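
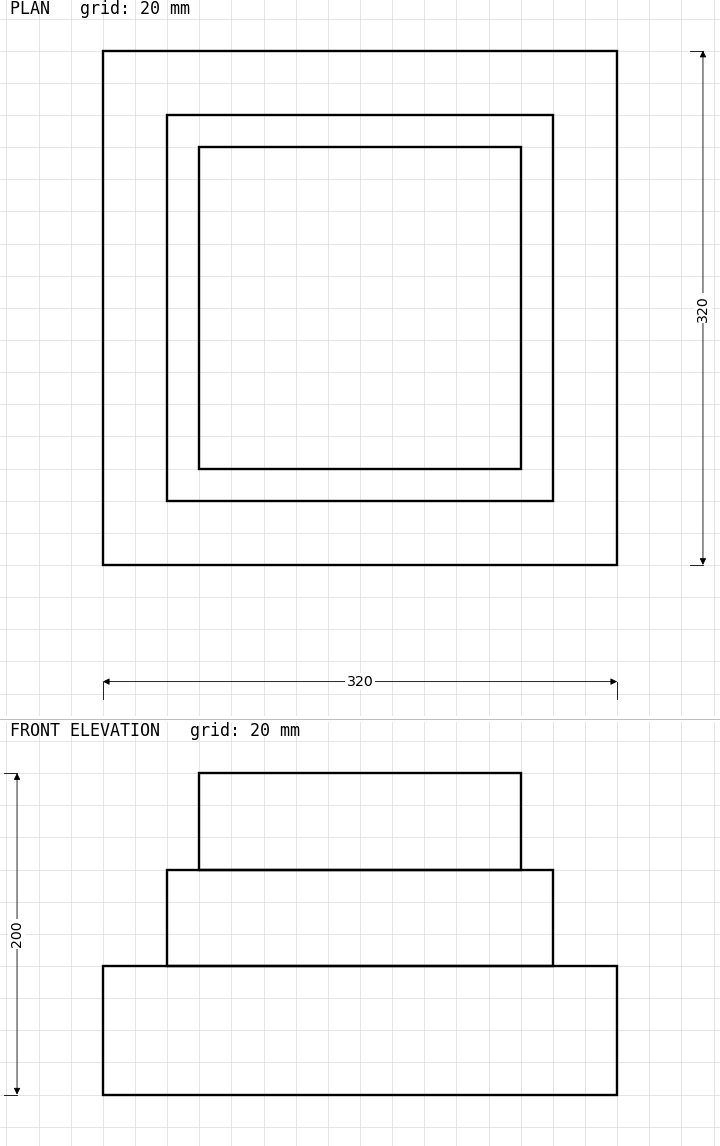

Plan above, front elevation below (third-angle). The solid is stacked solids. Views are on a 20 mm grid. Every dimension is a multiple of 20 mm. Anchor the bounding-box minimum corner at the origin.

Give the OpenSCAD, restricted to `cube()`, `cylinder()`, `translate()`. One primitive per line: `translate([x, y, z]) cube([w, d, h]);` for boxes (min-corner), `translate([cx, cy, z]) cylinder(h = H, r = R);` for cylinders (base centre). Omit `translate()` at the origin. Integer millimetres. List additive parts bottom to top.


cube([320, 320, 80]);
translate([40, 40, 80]) cube([240, 240, 60]);
translate([60, 60, 140]) cube([200, 200, 60]);


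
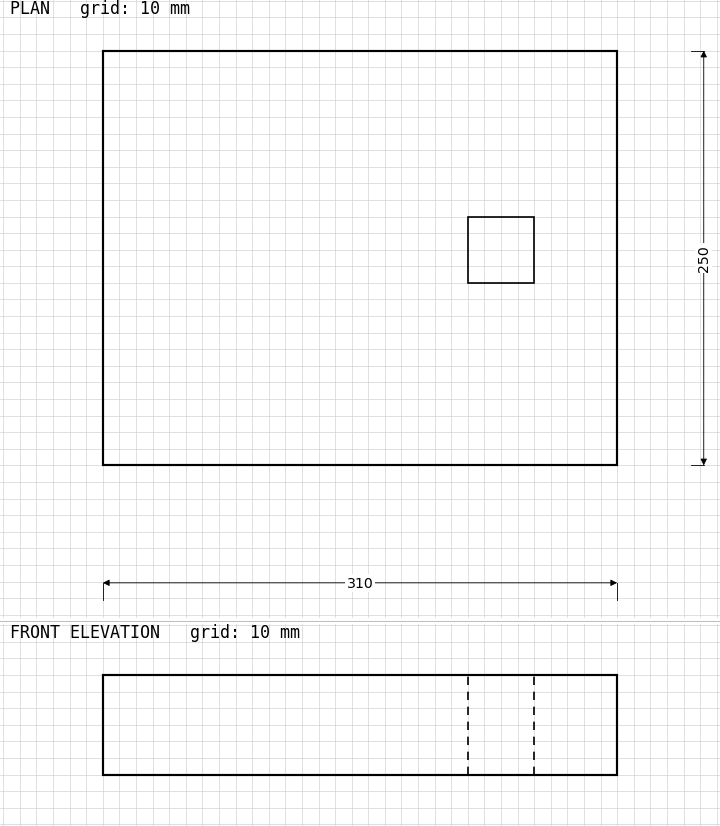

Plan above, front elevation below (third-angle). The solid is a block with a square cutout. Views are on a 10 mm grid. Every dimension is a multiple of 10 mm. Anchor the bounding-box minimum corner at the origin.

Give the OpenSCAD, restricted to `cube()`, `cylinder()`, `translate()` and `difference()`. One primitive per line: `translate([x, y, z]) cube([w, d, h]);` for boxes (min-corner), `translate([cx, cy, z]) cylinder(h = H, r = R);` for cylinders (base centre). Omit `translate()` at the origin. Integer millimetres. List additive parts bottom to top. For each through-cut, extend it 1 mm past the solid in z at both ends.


difference() {
  cube([310, 250, 60]);
  translate([220, 110, -1]) cube([40, 40, 62]);
}


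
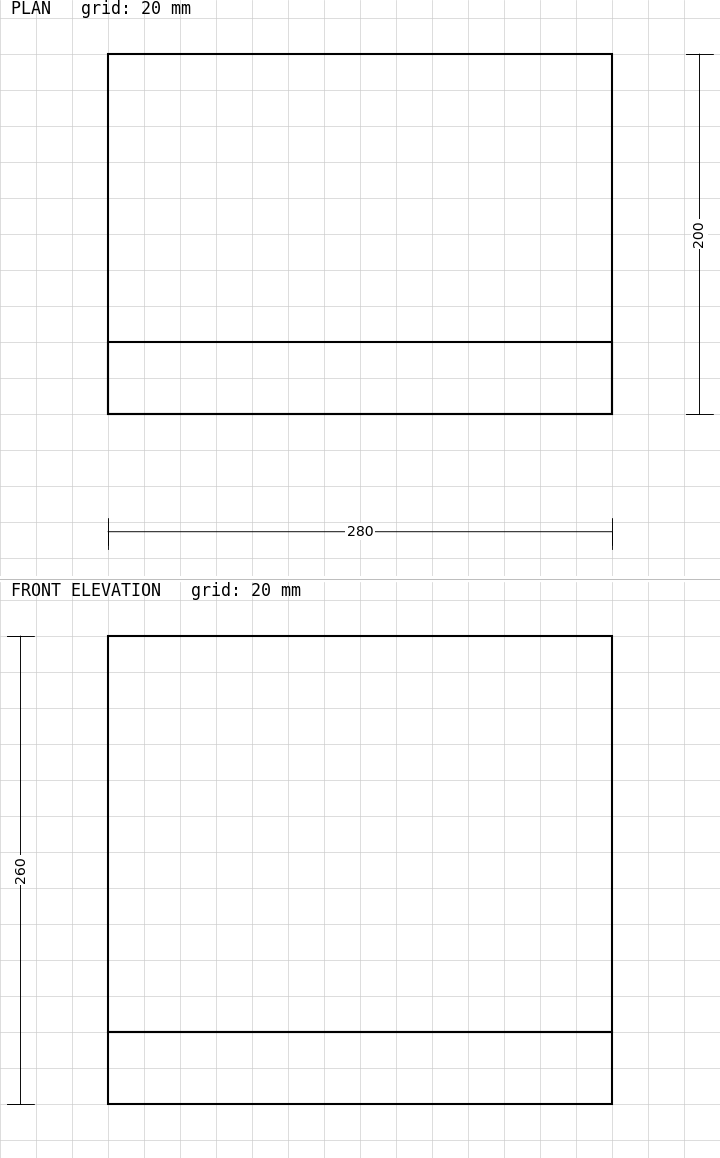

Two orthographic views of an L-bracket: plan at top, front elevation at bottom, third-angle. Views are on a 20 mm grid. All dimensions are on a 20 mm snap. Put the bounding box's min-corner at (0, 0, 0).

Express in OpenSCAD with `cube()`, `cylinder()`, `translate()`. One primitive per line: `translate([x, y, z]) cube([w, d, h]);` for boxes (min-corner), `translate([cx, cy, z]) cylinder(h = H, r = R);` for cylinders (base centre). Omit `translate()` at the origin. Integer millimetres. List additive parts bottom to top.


cube([280, 200, 40]);
translate([0, 0, 40]) cube([280, 40, 220]);


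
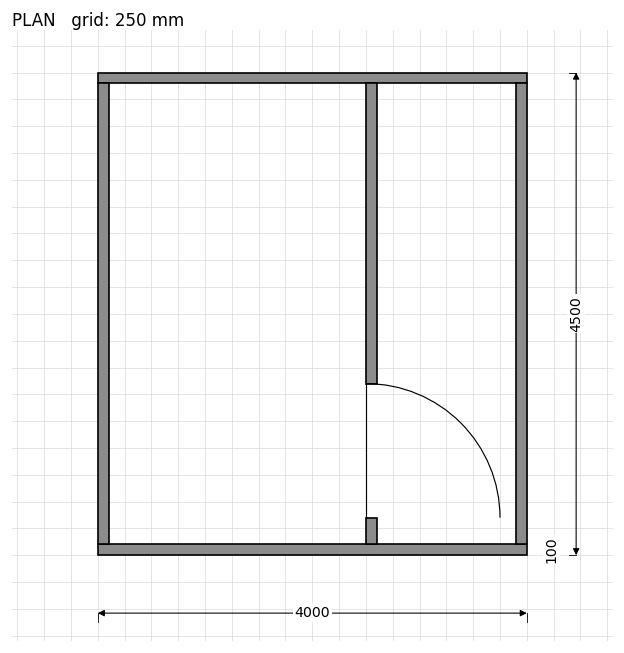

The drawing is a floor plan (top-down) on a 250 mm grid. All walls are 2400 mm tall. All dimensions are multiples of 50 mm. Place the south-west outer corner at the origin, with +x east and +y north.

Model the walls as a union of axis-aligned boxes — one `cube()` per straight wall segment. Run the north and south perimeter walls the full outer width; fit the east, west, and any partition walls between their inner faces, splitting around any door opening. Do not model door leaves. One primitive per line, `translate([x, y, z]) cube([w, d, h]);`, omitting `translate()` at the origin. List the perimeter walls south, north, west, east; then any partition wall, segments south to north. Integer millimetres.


cube([4000, 100, 2400]);
translate([0, 4400, 0]) cube([4000, 100, 2400]);
translate([0, 100, 0]) cube([100, 4300, 2400]);
translate([3900, 100, 0]) cube([100, 4300, 2400]);
translate([2500, 100, 0]) cube([100, 250, 2400]);
translate([2500, 1600, 0]) cube([100, 2800, 2400]);


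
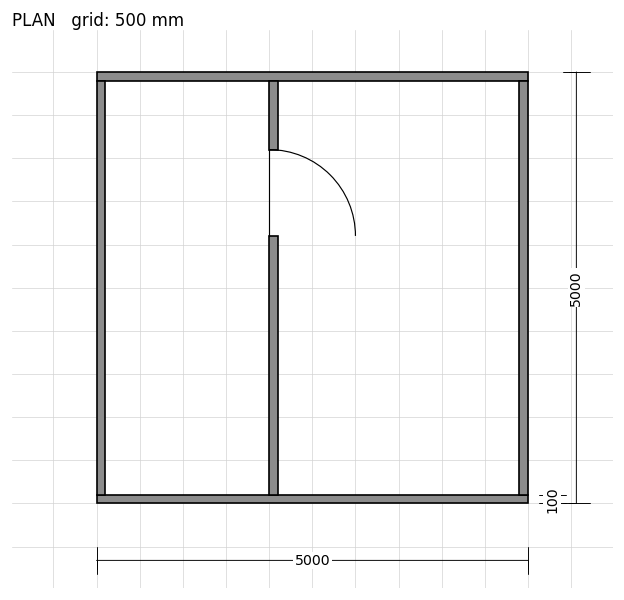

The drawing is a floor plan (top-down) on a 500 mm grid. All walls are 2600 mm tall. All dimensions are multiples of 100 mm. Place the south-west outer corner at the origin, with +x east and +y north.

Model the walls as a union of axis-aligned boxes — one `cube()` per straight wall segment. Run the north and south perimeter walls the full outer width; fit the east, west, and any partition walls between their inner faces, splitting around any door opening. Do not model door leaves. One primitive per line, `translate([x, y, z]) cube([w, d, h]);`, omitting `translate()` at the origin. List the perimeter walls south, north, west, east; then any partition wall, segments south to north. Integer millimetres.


cube([5000, 100, 2600]);
translate([0, 4900, 0]) cube([5000, 100, 2600]);
translate([0, 100, 0]) cube([100, 4800, 2600]);
translate([4900, 100, 0]) cube([100, 4800, 2600]);
translate([2000, 100, 0]) cube([100, 3000, 2600]);
translate([2000, 4100, 0]) cube([100, 800, 2600]);


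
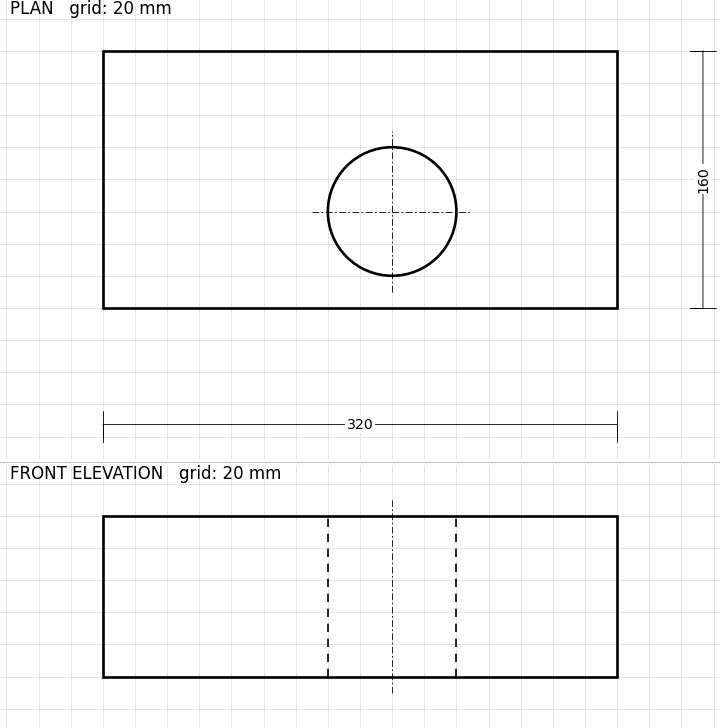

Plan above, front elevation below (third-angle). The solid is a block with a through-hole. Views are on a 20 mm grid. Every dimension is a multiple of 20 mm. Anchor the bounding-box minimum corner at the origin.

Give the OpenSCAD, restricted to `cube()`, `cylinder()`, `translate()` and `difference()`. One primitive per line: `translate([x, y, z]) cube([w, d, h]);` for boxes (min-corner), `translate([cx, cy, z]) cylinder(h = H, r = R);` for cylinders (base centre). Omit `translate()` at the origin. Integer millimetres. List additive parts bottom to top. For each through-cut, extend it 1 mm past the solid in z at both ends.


difference() {
  cube([320, 160, 100]);
  translate([180, 60, -1]) cylinder(h = 102, r = 40);
}


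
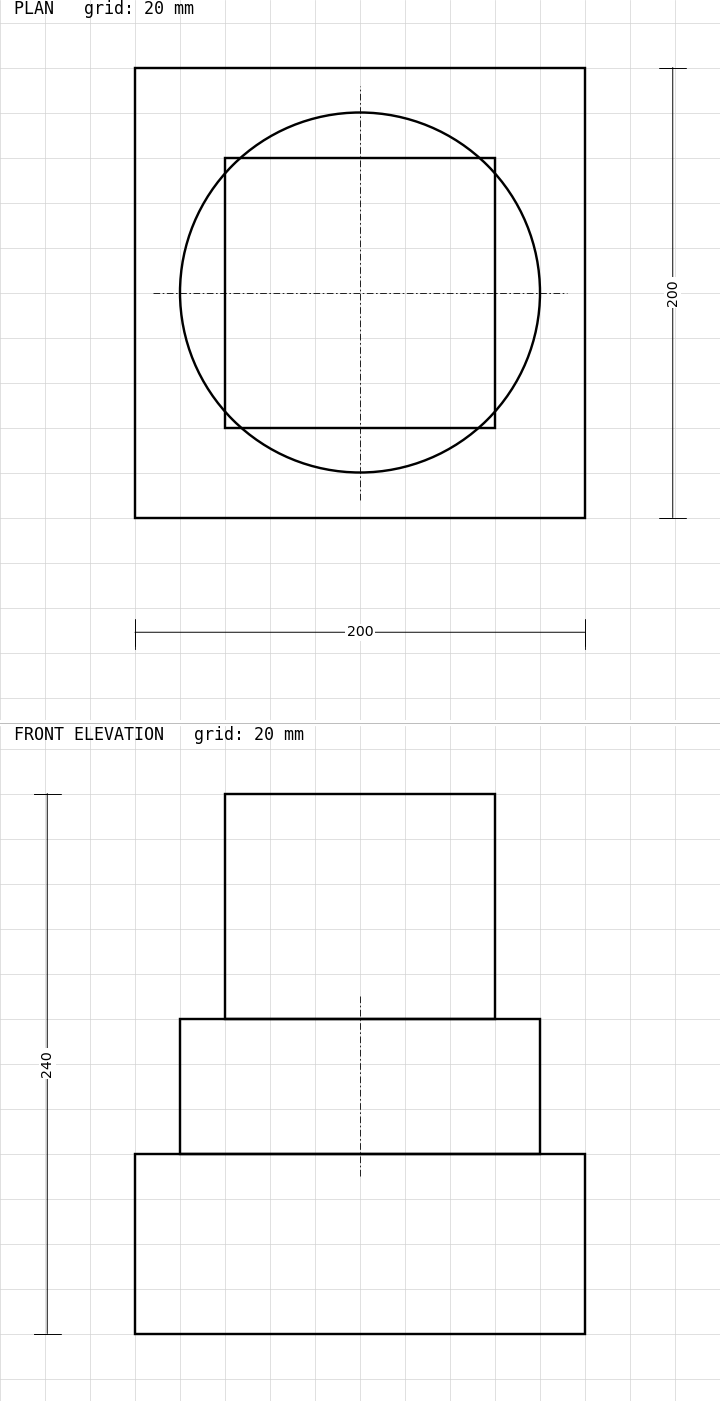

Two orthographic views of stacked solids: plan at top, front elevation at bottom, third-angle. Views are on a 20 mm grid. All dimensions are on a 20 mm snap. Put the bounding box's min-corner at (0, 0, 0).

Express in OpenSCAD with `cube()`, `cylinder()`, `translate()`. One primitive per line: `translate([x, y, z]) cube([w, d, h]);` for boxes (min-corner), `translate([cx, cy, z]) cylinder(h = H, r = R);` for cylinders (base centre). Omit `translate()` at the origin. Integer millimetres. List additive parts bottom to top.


cube([200, 200, 80]);
translate([100, 100, 80]) cylinder(h = 60, r = 80);
translate([40, 40, 140]) cube([120, 120, 100]);


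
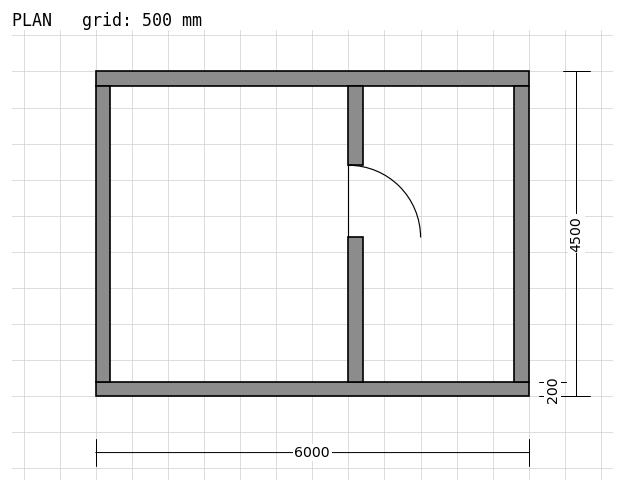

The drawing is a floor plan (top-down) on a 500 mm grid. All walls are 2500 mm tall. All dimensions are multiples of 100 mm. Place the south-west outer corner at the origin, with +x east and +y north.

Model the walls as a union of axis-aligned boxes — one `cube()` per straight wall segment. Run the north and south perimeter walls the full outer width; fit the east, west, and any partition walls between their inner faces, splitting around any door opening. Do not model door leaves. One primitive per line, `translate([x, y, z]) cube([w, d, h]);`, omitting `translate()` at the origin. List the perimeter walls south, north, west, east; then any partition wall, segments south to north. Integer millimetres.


cube([6000, 200, 2500]);
translate([0, 4300, 0]) cube([6000, 200, 2500]);
translate([0, 200, 0]) cube([200, 4100, 2500]);
translate([5800, 200, 0]) cube([200, 4100, 2500]);
translate([3500, 200, 0]) cube([200, 2000, 2500]);
translate([3500, 3200, 0]) cube([200, 1100, 2500]);


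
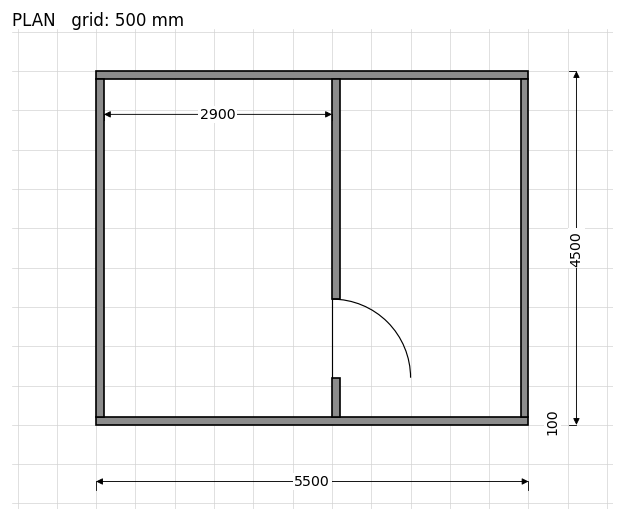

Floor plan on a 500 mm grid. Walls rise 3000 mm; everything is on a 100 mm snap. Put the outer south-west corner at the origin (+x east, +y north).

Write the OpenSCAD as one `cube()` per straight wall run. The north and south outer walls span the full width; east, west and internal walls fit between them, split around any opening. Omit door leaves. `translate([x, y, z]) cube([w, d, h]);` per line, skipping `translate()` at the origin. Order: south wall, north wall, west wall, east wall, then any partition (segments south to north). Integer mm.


cube([5500, 100, 3000]);
translate([0, 4400, 0]) cube([5500, 100, 3000]);
translate([0, 100, 0]) cube([100, 4300, 3000]);
translate([5400, 100, 0]) cube([100, 4300, 3000]);
translate([3000, 100, 0]) cube([100, 500, 3000]);
translate([3000, 1600, 0]) cube([100, 2800, 3000]);


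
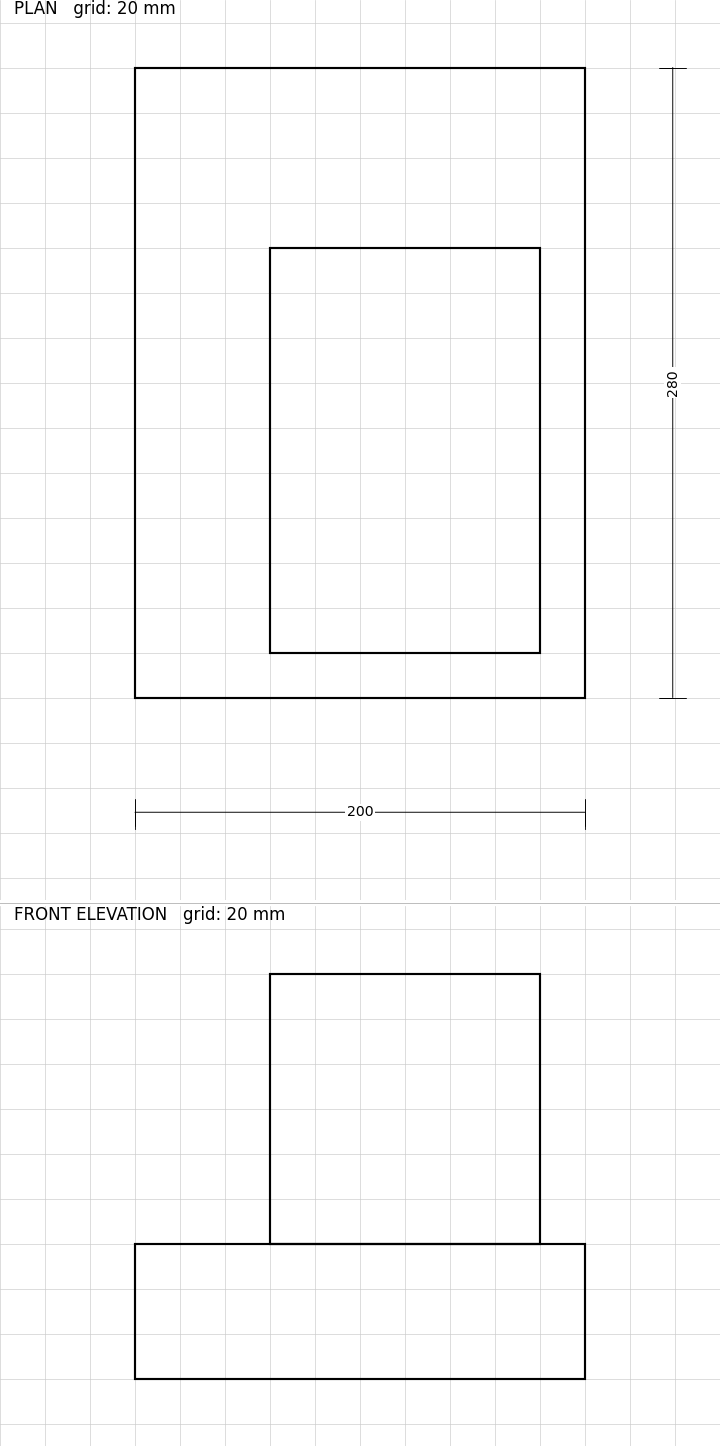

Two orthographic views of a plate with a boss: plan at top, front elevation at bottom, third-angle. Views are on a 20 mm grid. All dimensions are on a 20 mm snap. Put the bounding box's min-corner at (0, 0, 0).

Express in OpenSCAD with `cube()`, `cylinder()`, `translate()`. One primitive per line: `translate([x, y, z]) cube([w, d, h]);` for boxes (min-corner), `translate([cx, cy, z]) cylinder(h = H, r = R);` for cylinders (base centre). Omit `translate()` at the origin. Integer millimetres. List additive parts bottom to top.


cube([200, 280, 60]);
translate([60, 20, 60]) cube([120, 180, 120]);


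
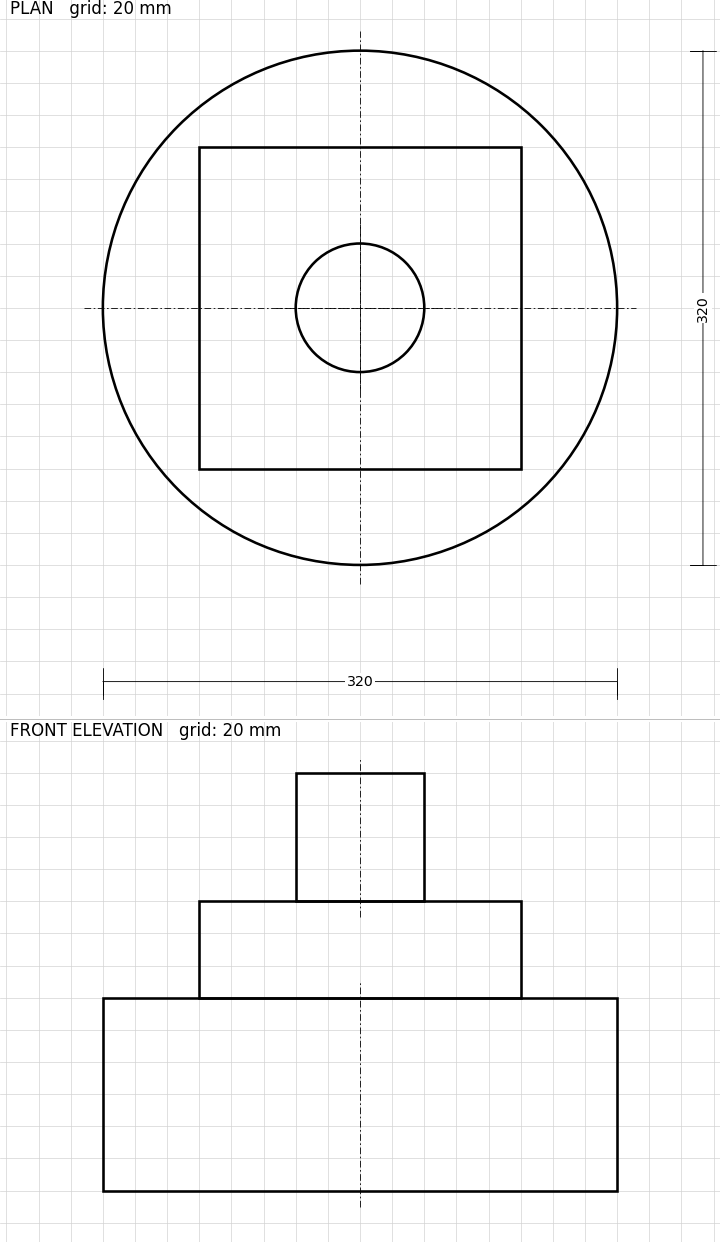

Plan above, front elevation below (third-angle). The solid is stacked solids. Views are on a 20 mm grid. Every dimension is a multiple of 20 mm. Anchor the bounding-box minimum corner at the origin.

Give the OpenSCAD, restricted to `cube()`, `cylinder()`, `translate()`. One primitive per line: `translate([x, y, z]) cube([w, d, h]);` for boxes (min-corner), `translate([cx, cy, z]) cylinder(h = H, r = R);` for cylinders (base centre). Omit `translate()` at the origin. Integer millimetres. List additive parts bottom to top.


translate([160, 160, 0]) cylinder(h = 120, r = 160);
translate([60, 60, 120]) cube([200, 200, 60]);
translate([160, 160, 180]) cylinder(h = 80, r = 40);


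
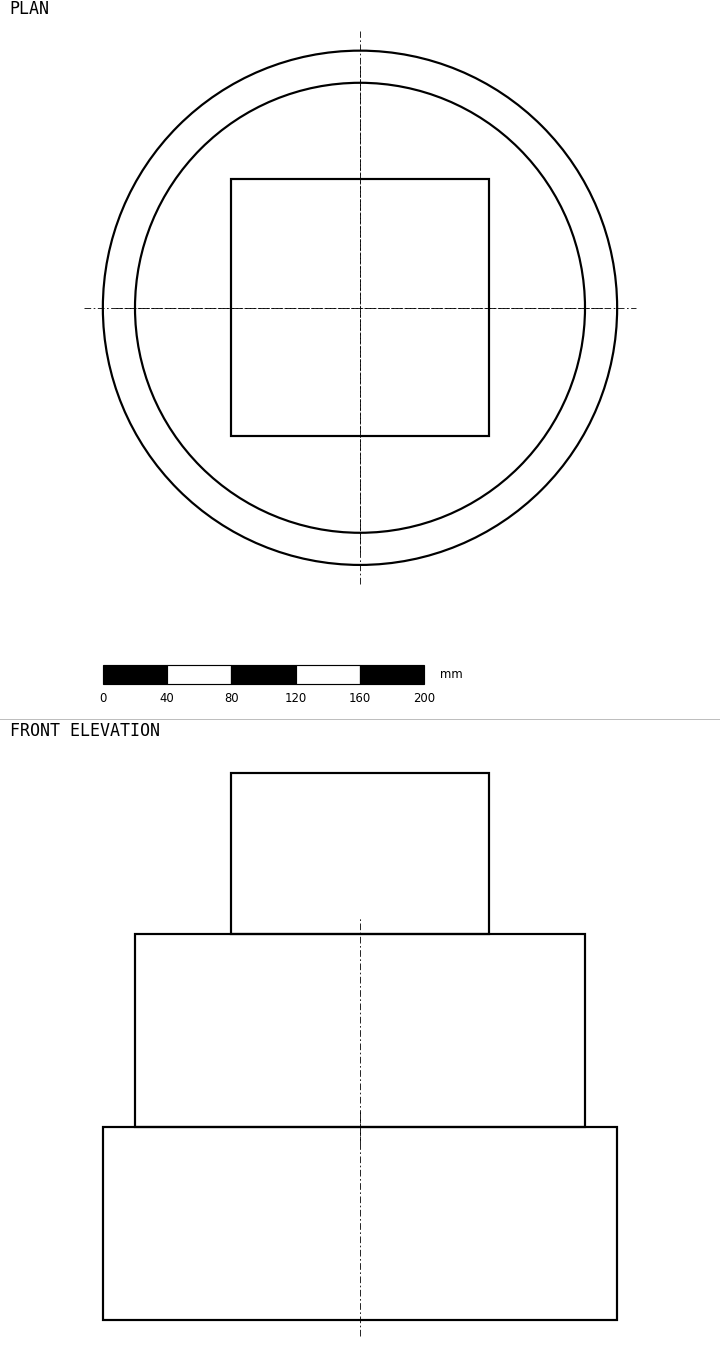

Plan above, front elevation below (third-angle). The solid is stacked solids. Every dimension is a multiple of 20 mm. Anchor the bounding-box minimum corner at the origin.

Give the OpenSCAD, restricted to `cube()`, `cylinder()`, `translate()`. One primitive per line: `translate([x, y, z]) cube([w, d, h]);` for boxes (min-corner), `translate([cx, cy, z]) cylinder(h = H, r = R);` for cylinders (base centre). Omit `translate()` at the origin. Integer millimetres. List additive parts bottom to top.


translate([160, 160, 0]) cylinder(h = 120, r = 160);
translate([160, 160, 120]) cylinder(h = 120, r = 140);
translate([80, 80, 240]) cube([160, 160, 100]);


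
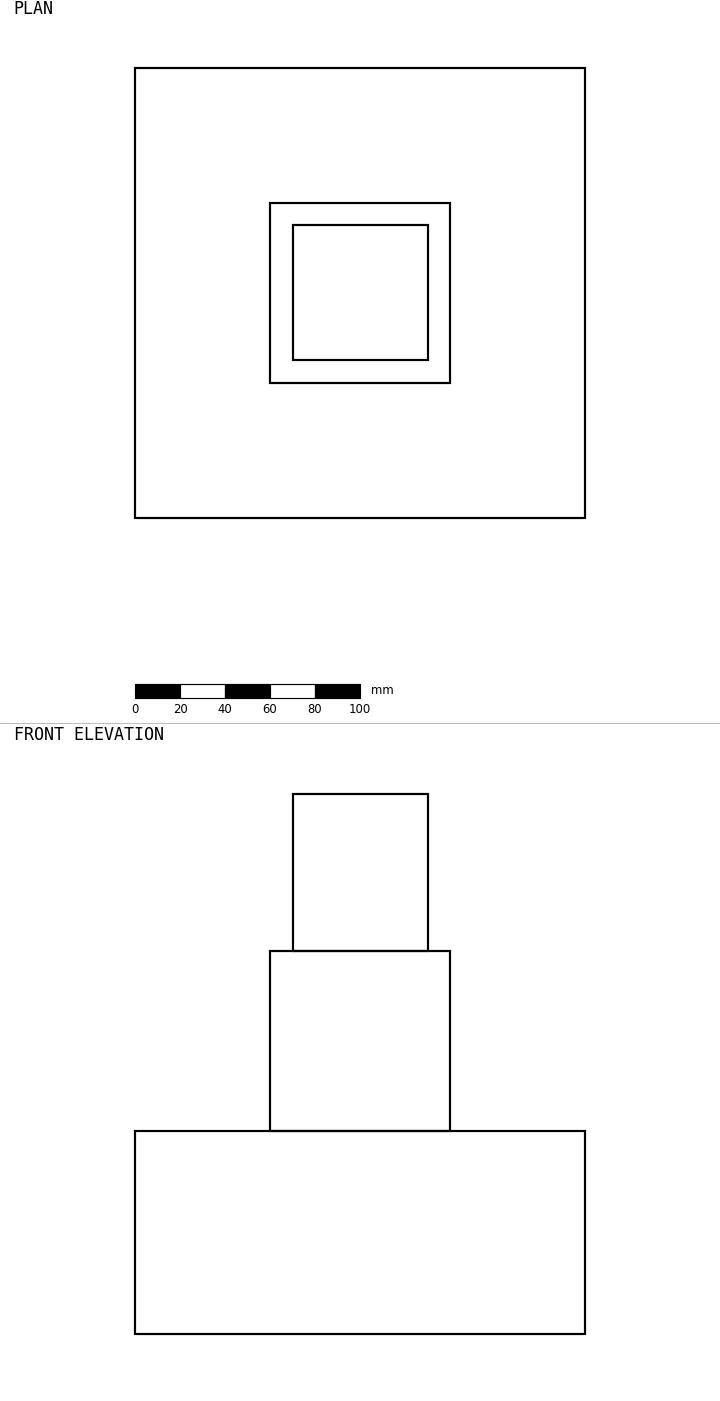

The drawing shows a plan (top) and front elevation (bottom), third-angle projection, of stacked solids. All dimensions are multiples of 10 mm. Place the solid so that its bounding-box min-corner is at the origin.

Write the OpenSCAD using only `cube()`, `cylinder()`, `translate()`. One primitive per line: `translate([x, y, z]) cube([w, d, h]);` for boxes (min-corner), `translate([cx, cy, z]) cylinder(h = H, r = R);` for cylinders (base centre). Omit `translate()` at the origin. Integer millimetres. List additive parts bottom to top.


cube([200, 200, 90]);
translate([60, 60, 90]) cube([80, 80, 80]);
translate([70, 70, 170]) cube([60, 60, 70]);


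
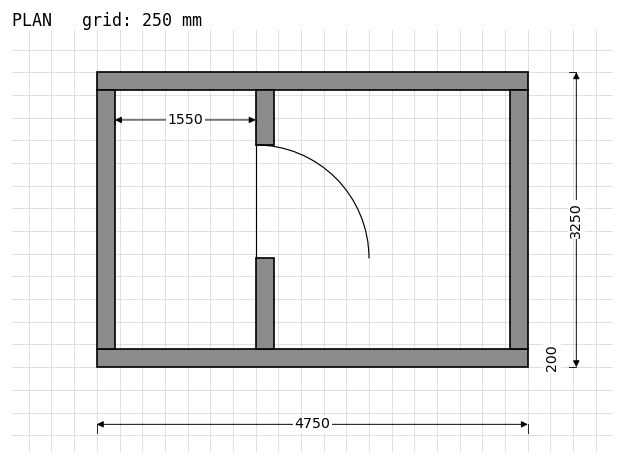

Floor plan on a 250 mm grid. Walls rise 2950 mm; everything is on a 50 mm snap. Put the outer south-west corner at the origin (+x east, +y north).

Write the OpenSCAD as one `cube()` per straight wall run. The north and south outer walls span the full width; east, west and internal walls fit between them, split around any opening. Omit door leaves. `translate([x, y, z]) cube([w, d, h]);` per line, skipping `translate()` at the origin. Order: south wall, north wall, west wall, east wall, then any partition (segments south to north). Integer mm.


cube([4750, 200, 2950]);
translate([0, 3050, 0]) cube([4750, 200, 2950]);
translate([0, 200, 0]) cube([200, 2850, 2950]);
translate([4550, 200, 0]) cube([200, 2850, 2950]);
translate([1750, 200, 0]) cube([200, 1000, 2950]);
translate([1750, 2450, 0]) cube([200, 600, 2950]);


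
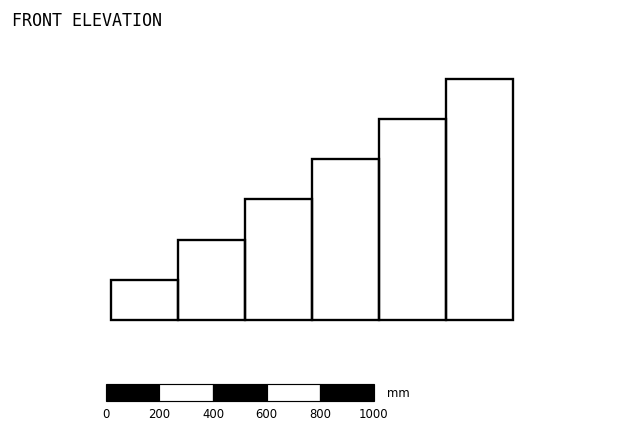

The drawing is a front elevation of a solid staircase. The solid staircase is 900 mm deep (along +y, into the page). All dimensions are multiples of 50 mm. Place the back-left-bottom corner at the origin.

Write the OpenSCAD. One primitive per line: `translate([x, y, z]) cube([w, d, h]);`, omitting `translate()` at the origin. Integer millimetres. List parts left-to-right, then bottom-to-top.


cube([250, 900, 150]);
translate([250, 0, 0]) cube([250, 900, 300]);
translate([500, 0, 0]) cube([250, 900, 450]);
translate([750, 0, 0]) cube([250, 900, 600]);
translate([1000, 0, 0]) cube([250, 900, 750]);
translate([1250, 0, 0]) cube([250, 900, 900]);


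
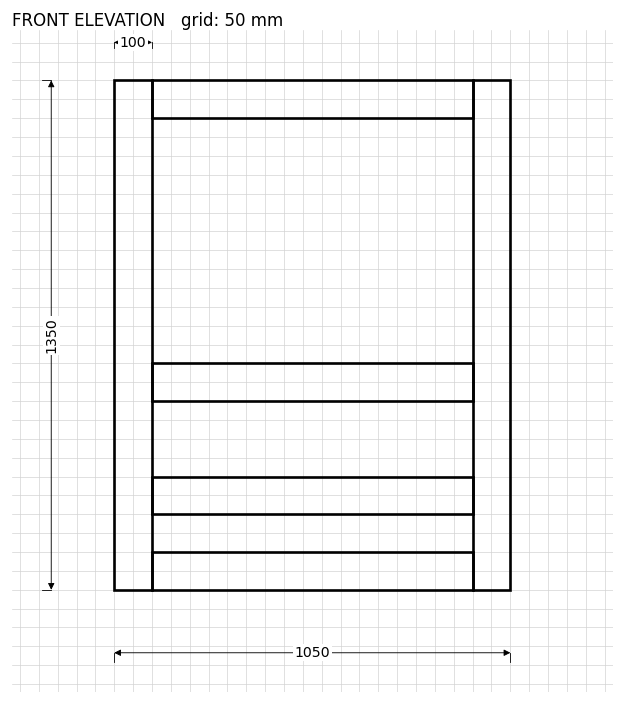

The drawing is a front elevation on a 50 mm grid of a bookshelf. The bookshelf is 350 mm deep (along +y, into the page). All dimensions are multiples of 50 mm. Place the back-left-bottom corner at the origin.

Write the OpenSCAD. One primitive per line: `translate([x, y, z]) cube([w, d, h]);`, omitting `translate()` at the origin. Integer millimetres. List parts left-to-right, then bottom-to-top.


cube([100, 350, 1350]);
translate([100, 0, 0]) cube([850, 350, 100]);
translate([100, 0, 200]) cube([850, 350, 100]);
translate([100, 0, 500]) cube([850, 350, 100]);
translate([100, 0, 1250]) cube([850, 350, 100]);
translate([950, 0, 0]) cube([100, 350, 1350]);


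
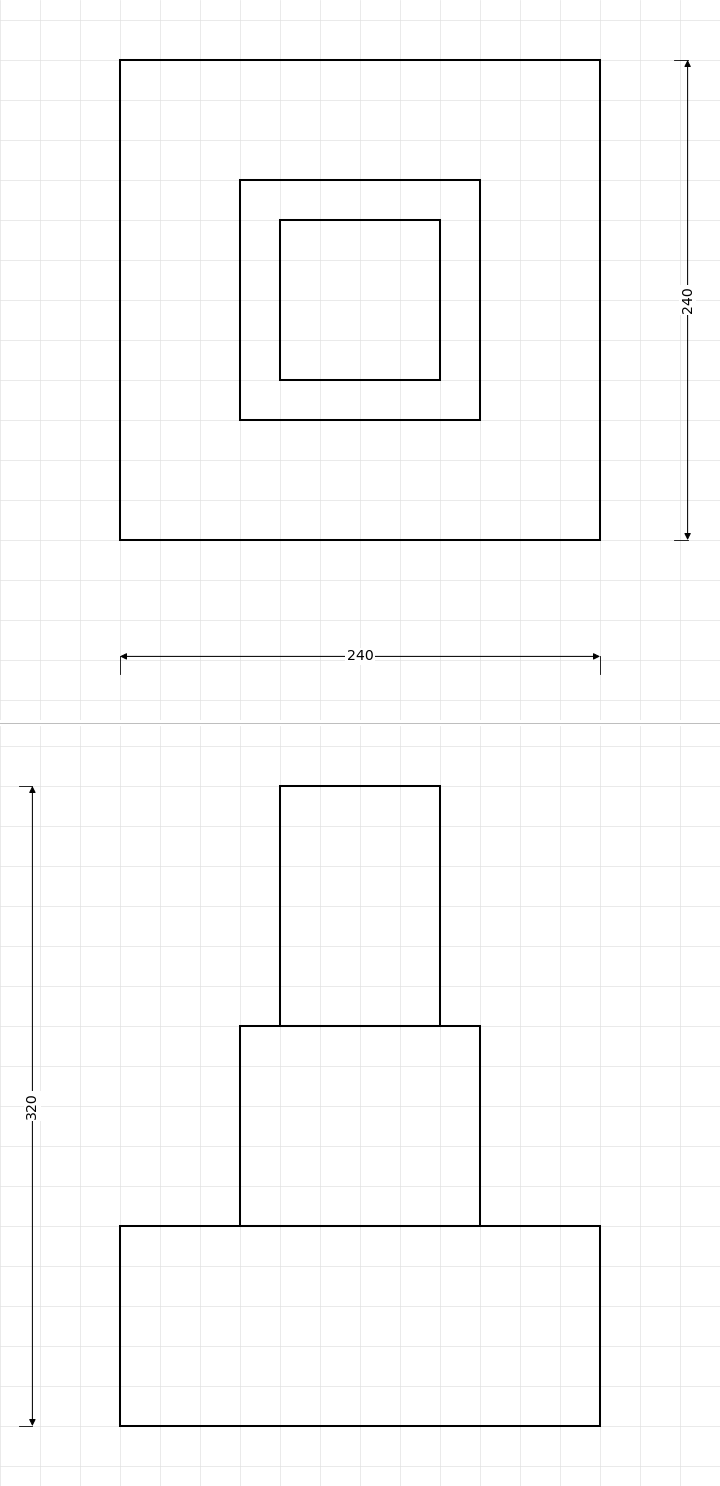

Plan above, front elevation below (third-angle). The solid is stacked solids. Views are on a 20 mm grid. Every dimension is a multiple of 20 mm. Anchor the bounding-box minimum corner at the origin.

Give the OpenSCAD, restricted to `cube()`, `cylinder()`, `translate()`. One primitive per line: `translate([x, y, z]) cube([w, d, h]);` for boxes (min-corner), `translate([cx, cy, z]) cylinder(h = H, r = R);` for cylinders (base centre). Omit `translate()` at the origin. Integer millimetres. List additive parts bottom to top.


cube([240, 240, 100]);
translate([60, 60, 100]) cube([120, 120, 100]);
translate([80, 80, 200]) cube([80, 80, 120]);


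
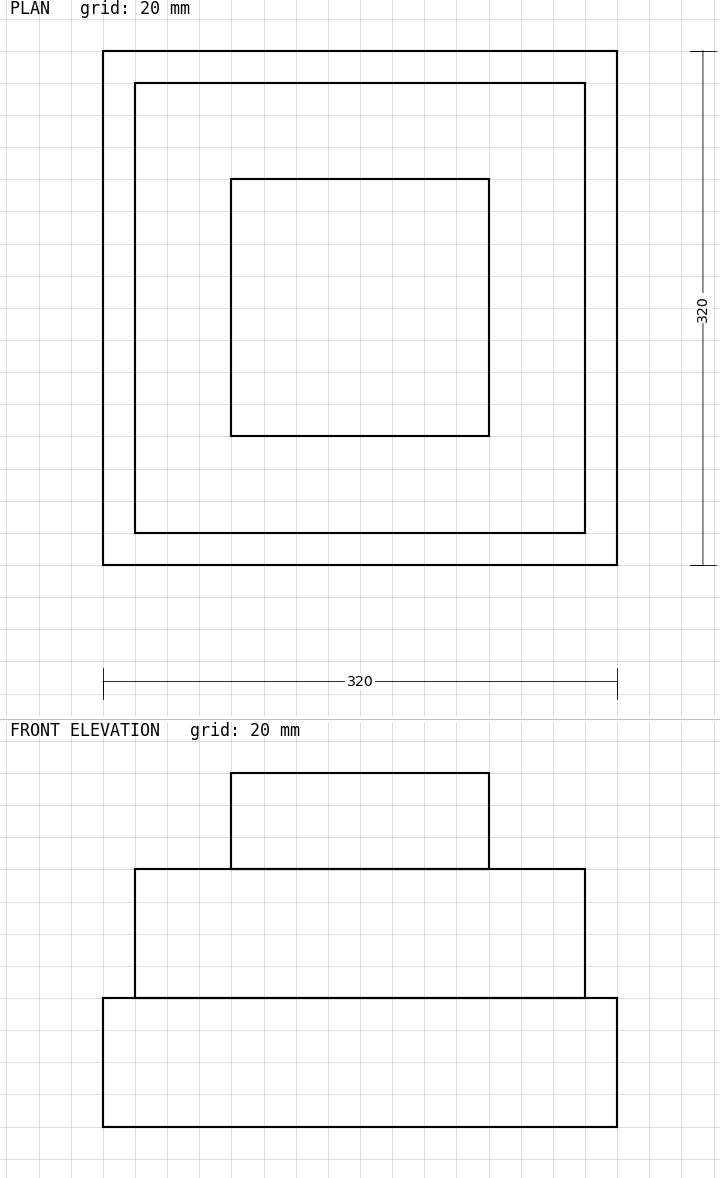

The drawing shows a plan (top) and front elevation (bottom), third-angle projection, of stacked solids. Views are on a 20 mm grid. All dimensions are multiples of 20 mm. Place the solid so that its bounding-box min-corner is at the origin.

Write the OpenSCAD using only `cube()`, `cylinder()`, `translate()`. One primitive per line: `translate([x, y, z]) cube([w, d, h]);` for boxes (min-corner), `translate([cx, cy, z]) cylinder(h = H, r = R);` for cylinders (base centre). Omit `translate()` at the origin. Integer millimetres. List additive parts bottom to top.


cube([320, 320, 80]);
translate([20, 20, 80]) cube([280, 280, 80]);
translate([80, 80, 160]) cube([160, 160, 60]);


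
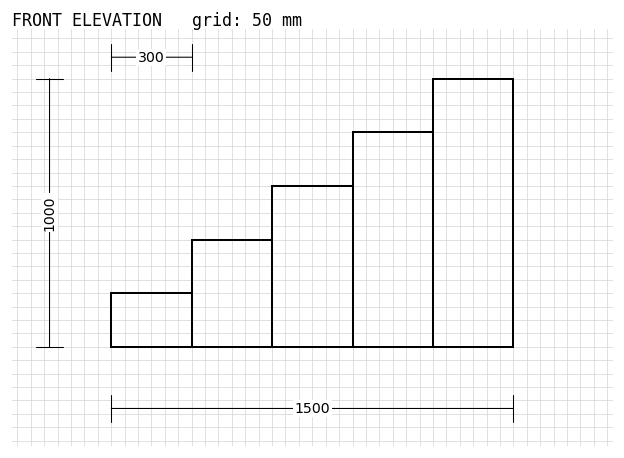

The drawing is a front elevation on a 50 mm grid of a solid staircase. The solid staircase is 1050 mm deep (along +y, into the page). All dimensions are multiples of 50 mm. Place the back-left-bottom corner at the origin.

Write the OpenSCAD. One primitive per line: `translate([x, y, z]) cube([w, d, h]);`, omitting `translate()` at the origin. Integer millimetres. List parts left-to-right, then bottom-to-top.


cube([300, 1050, 200]);
translate([300, 0, 0]) cube([300, 1050, 400]);
translate([600, 0, 0]) cube([300, 1050, 600]);
translate([900, 0, 0]) cube([300, 1050, 800]);
translate([1200, 0, 0]) cube([300, 1050, 1000]);


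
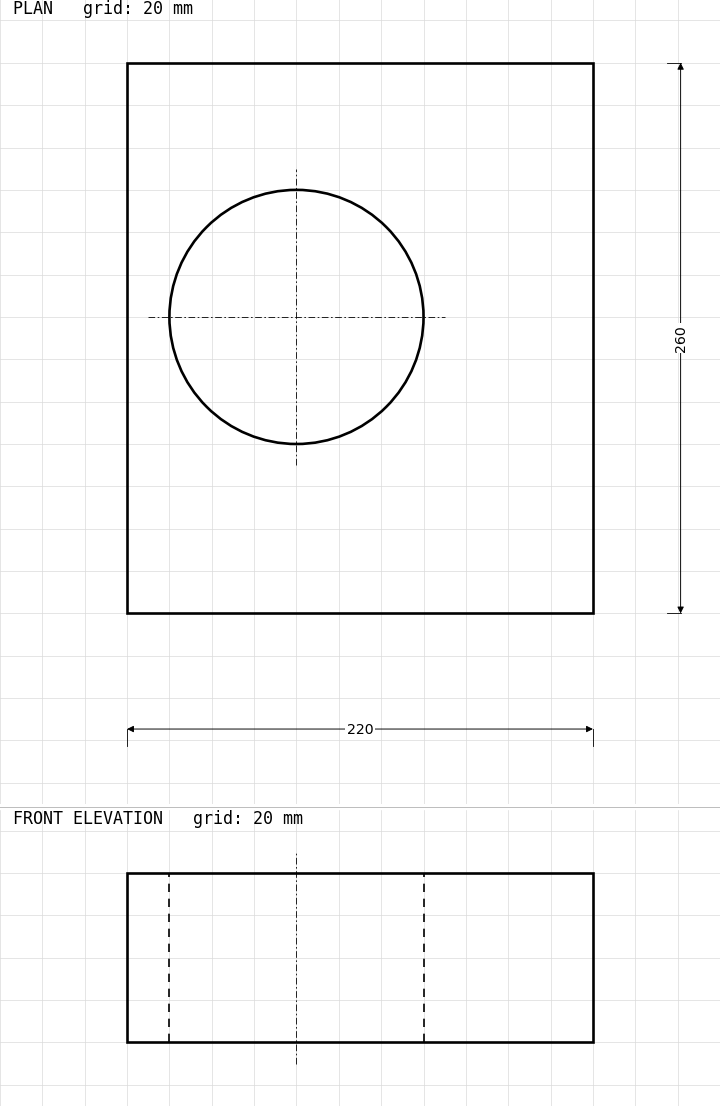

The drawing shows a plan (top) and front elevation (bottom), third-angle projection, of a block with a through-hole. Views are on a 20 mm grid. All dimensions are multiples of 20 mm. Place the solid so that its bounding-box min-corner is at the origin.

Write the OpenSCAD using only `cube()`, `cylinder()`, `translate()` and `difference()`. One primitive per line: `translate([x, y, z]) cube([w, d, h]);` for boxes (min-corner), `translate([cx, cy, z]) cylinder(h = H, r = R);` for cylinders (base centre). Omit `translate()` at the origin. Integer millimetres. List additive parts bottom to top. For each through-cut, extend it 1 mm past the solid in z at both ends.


difference() {
  cube([220, 260, 80]);
  translate([80, 140, -1]) cylinder(h = 82, r = 60);
}


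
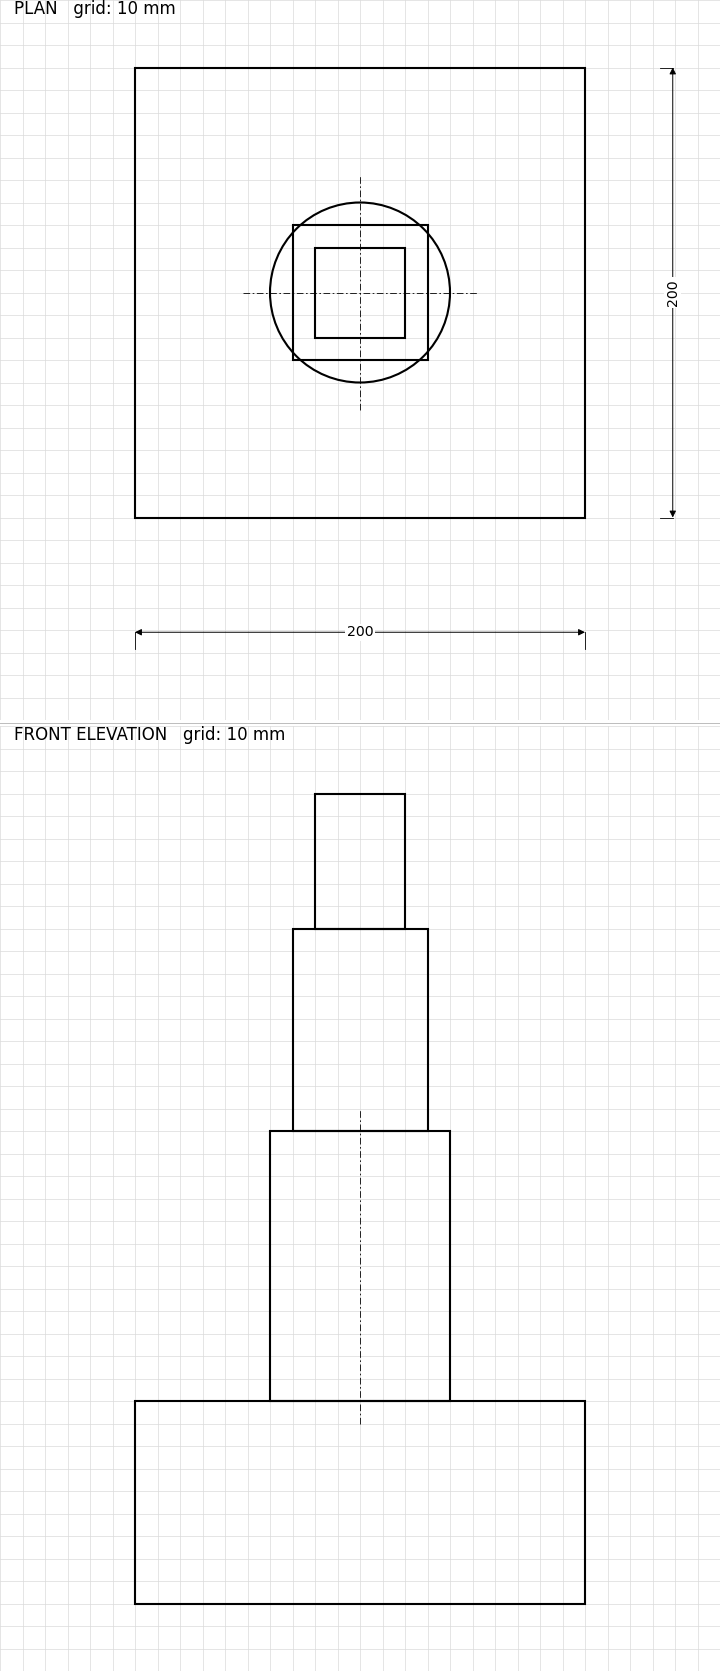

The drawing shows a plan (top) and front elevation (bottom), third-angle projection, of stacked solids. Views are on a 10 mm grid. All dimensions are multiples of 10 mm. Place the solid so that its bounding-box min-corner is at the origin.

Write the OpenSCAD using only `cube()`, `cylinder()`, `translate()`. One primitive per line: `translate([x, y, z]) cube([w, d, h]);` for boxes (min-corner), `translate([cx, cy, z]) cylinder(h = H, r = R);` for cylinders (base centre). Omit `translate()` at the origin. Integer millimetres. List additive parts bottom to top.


cube([200, 200, 90]);
translate([100, 100, 90]) cylinder(h = 120, r = 40);
translate([70, 70, 210]) cube([60, 60, 90]);
translate([80, 80, 300]) cube([40, 40, 60]);


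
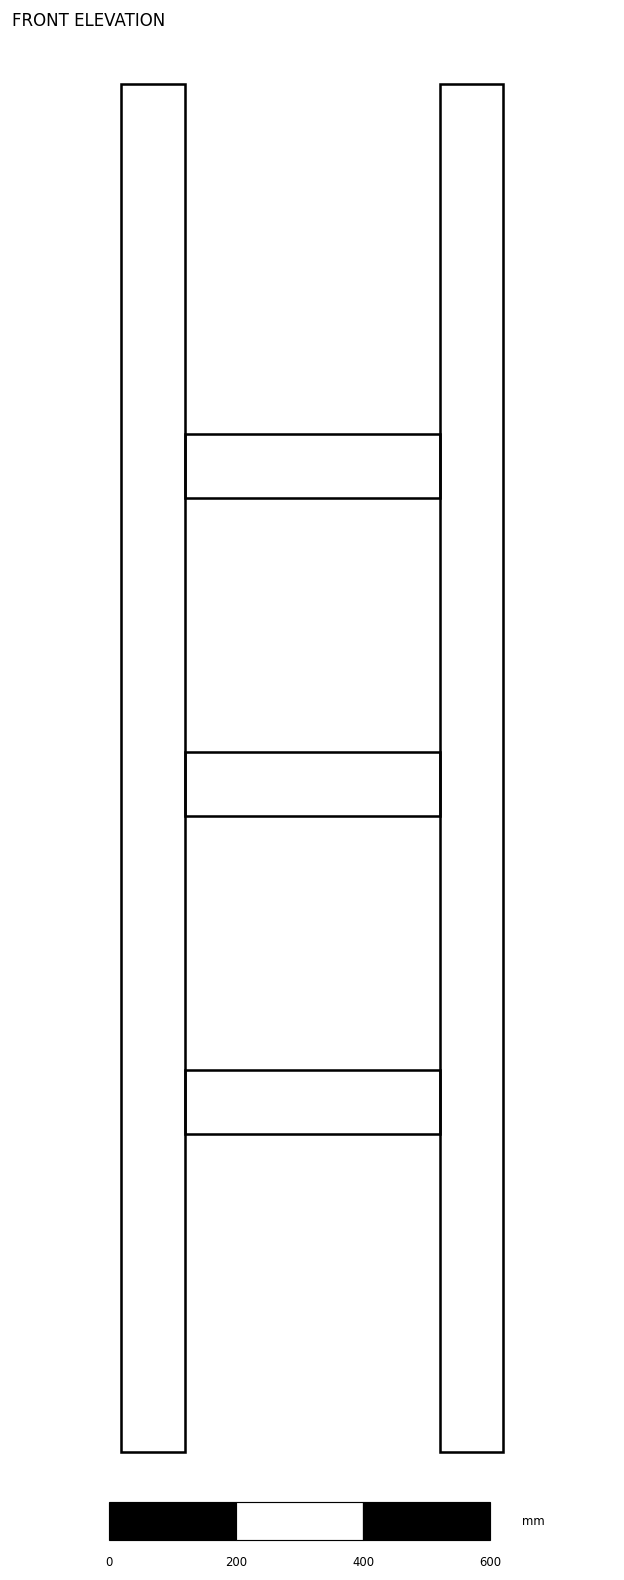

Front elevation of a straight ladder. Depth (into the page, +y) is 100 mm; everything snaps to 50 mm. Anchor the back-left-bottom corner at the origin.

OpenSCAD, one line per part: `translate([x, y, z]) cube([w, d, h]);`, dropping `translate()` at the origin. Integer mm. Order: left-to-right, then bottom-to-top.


cube([100, 100, 2150]);
translate([100, 0, 500]) cube([400, 100, 100]);
translate([100, 0, 1000]) cube([400, 100, 100]);
translate([100, 0, 1500]) cube([400, 100, 100]);
translate([500, 0, 0]) cube([100, 100, 2150]);


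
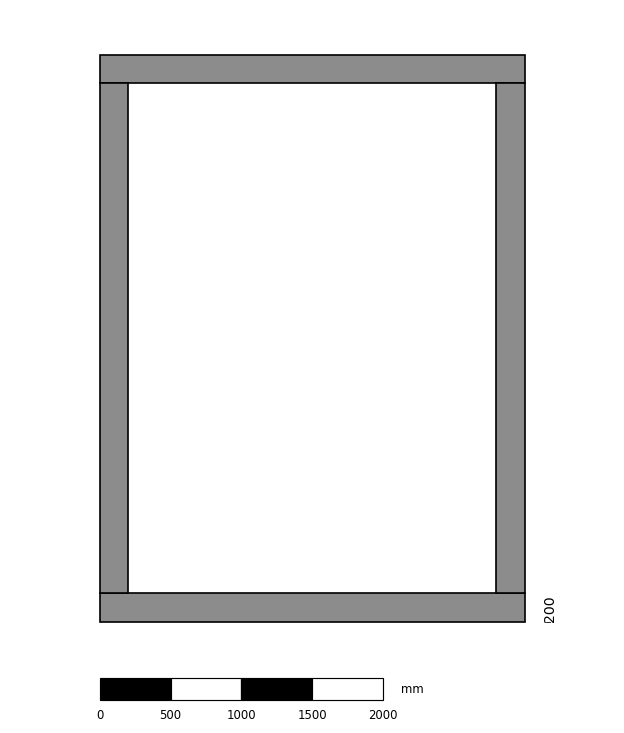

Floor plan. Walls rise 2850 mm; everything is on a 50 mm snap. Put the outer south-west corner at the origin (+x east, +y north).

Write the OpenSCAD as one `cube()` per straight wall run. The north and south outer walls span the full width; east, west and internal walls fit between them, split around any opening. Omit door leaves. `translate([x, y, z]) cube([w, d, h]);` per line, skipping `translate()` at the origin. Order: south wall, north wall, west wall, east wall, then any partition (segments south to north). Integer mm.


cube([3000, 200, 2850]);
translate([0, 3800, 0]) cube([3000, 200, 2850]);
translate([0, 200, 0]) cube([200, 3600, 2850]);
translate([2800, 200, 0]) cube([200, 3600, 2850]);


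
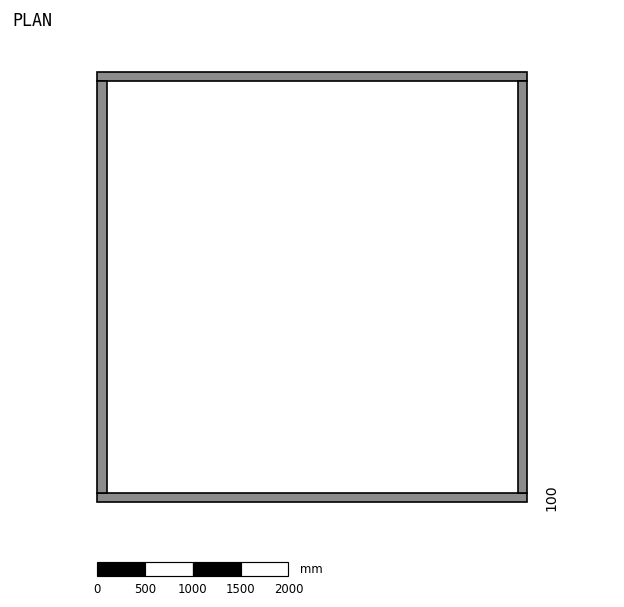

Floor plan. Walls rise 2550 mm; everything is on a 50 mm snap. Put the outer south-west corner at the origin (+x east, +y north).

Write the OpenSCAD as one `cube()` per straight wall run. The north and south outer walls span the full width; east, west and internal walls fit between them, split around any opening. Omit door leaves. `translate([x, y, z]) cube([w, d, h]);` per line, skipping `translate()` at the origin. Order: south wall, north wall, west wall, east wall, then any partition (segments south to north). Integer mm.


cube([4500, 100, 2550]);
translate([0, 4400, 0]) cube([4500, 100, 2550]);
translate([0, 100, 0]) cube([100, 4300, 2550]);
translate([4400, 100, 0]) cube([100, 4300, 2550]);


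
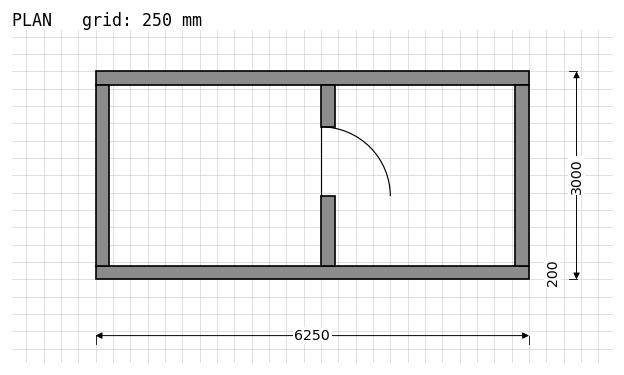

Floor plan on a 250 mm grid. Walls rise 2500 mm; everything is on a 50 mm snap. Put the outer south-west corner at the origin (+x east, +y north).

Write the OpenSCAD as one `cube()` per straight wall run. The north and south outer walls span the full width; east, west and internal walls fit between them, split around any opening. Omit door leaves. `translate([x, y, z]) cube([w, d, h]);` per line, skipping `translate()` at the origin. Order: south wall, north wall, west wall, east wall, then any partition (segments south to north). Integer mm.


cube([6250, 200, 2500]);
translate([0, 2800, 0]) cube([6250, 200, 2500]);
translate([0, 200, 0]) cube([200, 2600, 2500]);
translate([6050, 200, 0]) cube([200, 2600, 2500]);
translate([3250, 200, 0]) cube([200, 1000, 2500]);
translate([3250, 2200, 0]) cube([200, 600, 2500]);


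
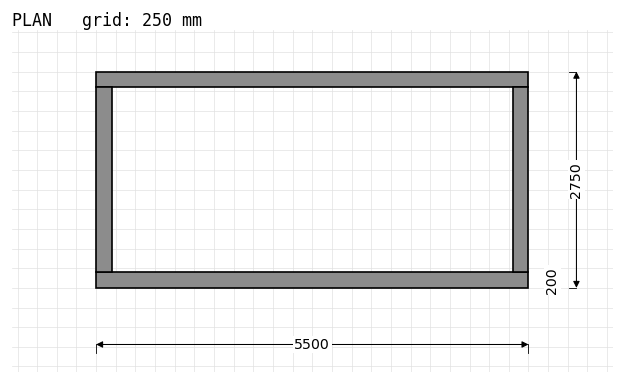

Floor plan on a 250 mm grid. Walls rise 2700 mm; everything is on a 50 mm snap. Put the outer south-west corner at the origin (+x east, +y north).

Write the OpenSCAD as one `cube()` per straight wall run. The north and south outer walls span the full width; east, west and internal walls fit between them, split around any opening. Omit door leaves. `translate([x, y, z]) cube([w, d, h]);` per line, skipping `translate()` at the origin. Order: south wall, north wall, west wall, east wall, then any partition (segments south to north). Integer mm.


cube([5500, 200, 2700]);
translate([0, 2550, 0]) cube([5500, 200, 2700]);
translate([0, 200, 0]) cube([200, 2350, 2700]);
translate([5300, 200, 0]) cube([200, 2350, 2700]);


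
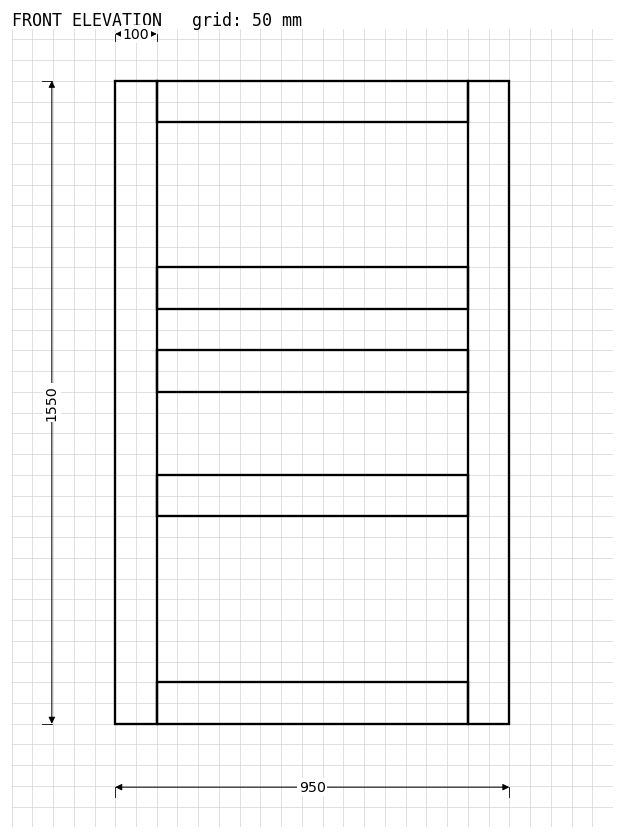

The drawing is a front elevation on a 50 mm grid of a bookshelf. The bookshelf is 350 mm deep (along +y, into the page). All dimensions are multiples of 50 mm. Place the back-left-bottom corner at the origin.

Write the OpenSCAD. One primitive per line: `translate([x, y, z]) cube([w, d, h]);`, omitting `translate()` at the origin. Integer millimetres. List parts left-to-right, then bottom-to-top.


cube([100, 350, 1550]);
translate([100, 0, 0]) cube([750, 350, 100]);
translate([100, 0, 500]) cube([750, 350, 100]);
translate([100, 0, 800]) cube([750, 350, 100]);
translate([100, 0, 1000]) cube([750, 350, 100]);
translate([100, 0, 1450]) cube([750, 350, 100]);
translate([850, 0, 0]) cube([100, 350, 1550]);


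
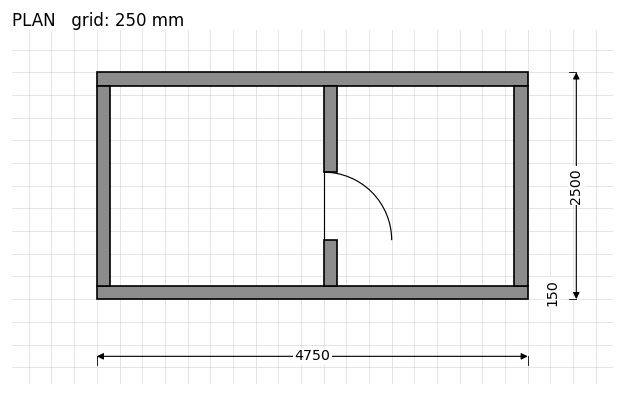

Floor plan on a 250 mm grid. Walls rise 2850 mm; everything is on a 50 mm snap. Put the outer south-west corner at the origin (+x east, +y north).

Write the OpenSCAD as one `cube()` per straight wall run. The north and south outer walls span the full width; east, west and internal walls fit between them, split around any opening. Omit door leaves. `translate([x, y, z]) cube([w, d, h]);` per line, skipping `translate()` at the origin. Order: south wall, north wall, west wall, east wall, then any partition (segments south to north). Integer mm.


cube([4750, 150, 2850]);
translate([0, 2350, 0]) cube([4750, 150, 2850]);
translate([0, 150, 0]) cube([150, 2200, 2850]);
translate([4600, 150, 0]) cube([150, 2200, 2850]);
translate([2500, 150, 0]) cube([150, 500, 2850]);
translate([2500, 1400, 0]) cube([150, 950, 2850]);


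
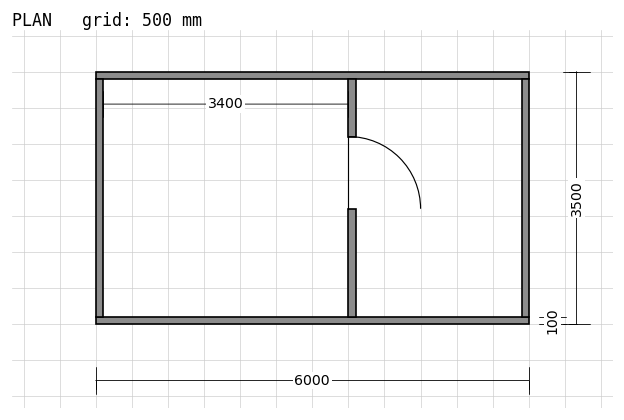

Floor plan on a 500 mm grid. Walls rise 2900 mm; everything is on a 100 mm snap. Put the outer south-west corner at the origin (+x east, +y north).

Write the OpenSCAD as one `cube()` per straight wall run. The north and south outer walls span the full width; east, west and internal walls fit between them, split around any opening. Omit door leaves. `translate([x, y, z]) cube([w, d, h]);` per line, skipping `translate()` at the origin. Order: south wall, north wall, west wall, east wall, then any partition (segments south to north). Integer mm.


cube([6000, 100, 2900]);
translate([0, 3400, 0]) cube([6000, 100, 2900]);
translate([0, 100, 0]) cube([100, 3300, 2900]);
translate([5900, 100, 0]) cube([100, 3300, 2900]);
translate([3500, 100, 0]) cube([100, 1500, 2900]);
translate([3500, 2600, 0]) cube([100, 800, 2900]);


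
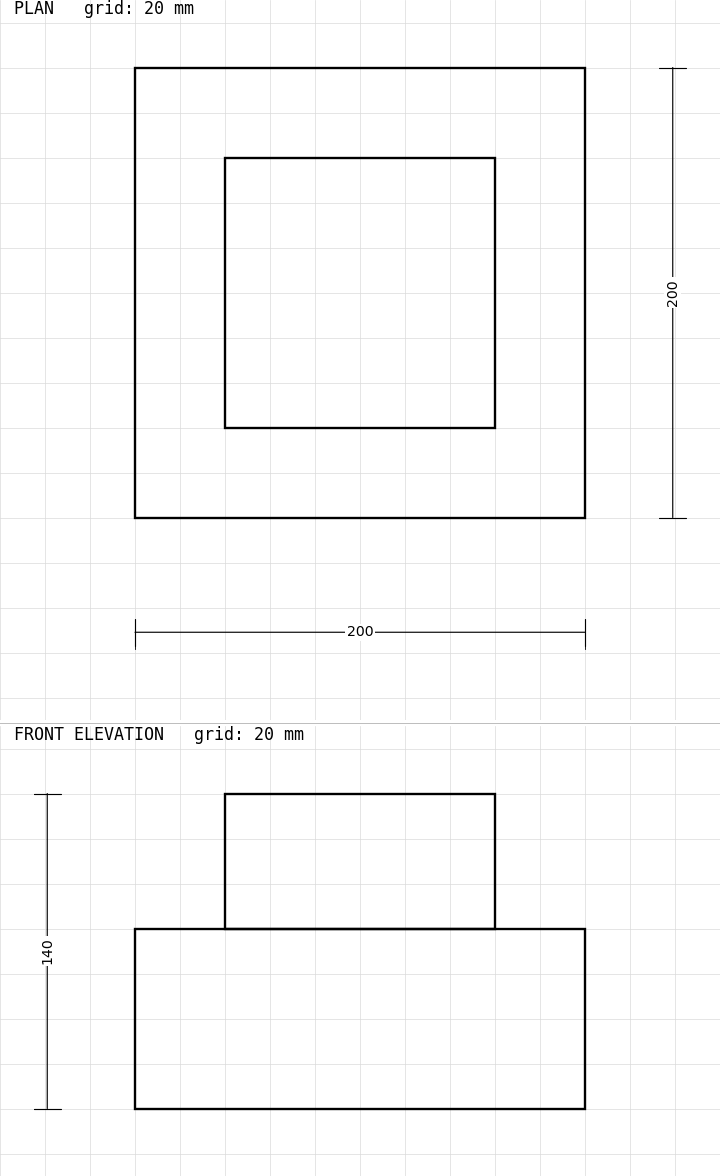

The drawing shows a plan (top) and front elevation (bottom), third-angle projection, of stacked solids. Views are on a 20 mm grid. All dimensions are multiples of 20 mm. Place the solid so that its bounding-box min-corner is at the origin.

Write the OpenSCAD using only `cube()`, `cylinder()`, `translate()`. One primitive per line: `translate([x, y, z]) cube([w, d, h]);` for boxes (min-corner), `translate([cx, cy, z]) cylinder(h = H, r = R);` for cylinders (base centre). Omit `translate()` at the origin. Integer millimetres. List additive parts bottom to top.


cube([200, 200, 80]);
translate([40, 40, 80]) cube([120, 120, 60]);


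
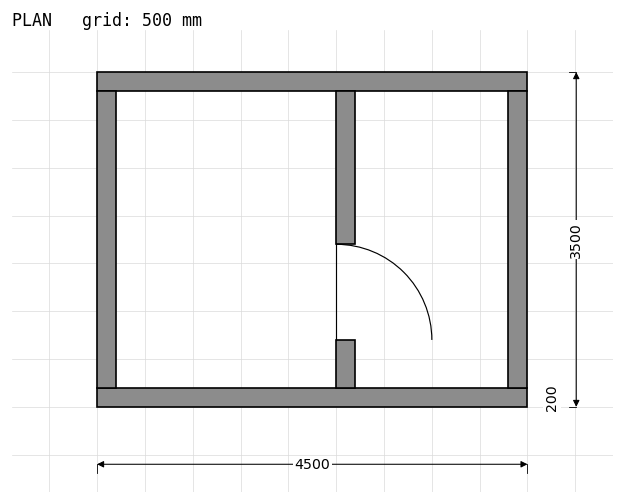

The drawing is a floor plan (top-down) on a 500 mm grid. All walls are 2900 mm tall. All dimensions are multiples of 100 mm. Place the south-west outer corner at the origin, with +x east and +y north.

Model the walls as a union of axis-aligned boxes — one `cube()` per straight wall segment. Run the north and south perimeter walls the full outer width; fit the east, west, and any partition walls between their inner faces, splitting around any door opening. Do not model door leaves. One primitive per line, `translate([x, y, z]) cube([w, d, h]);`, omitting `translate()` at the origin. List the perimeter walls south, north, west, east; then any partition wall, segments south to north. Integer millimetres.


cube([4500, 200, 2900]);
translate([0, 3300, 0]) cube([4500, 200, 2900]);
translate([0, 200, 0]) cube([200, 3100, 2900]);
translate([4300, 200, 0]) cube([200, 3100, 2900]);
translate([2500, 200, 0]) cube([200, 500, 2900]);
translate([2500, 1700, 0]) cube([200, 1600, 2900]);


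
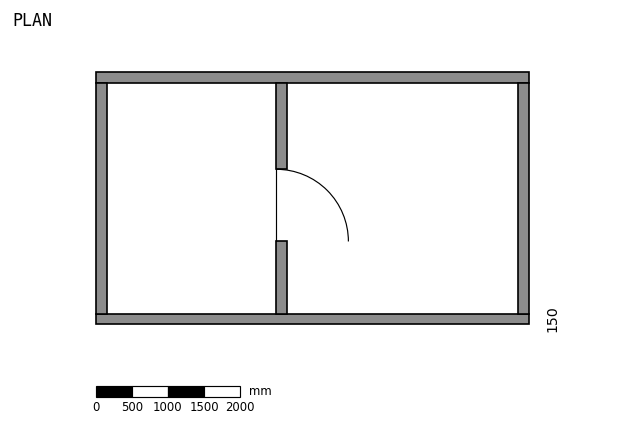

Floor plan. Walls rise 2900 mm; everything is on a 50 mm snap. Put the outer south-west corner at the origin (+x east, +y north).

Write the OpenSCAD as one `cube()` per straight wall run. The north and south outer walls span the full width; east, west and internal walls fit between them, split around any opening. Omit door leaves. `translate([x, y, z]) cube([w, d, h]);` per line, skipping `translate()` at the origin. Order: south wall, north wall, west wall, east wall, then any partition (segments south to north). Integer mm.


cube([6000, 150, 2900]);
translate([0, 3350, 0]) cube([6000, 150, 2900]);
translate([0, 150, 0]) cube([150, 3200, 2900]);
translate([5850, 150, 0]) cube([150, 3200, 2900]);
translate([2500, 150, 0]) cube([150, 1000, 2900]);
translate([2500, 2150, 0]) cube([150, 1200, 2900]);


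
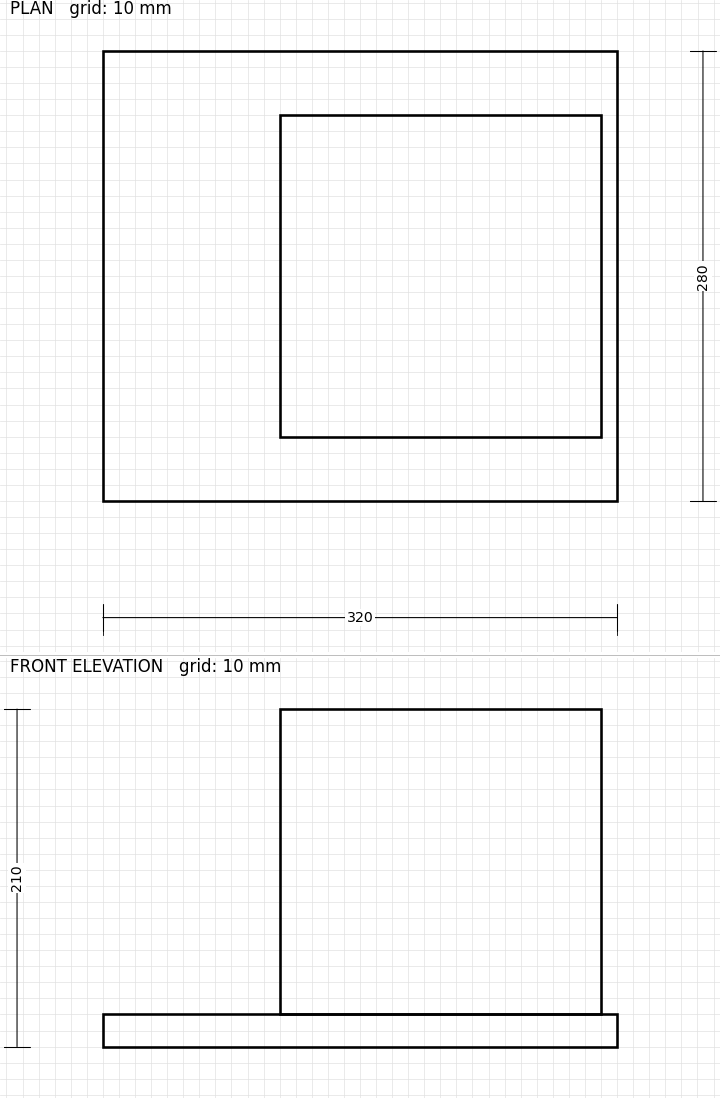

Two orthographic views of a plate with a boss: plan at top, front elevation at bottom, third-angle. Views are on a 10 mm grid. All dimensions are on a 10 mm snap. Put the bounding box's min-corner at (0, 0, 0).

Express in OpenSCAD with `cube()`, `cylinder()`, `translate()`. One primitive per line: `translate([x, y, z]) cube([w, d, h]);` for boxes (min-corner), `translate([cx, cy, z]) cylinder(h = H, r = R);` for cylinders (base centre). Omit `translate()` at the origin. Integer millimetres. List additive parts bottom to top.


cube([320, 280, 20]);
translate([110, 40, 20]) cube([200, 200, 190]);


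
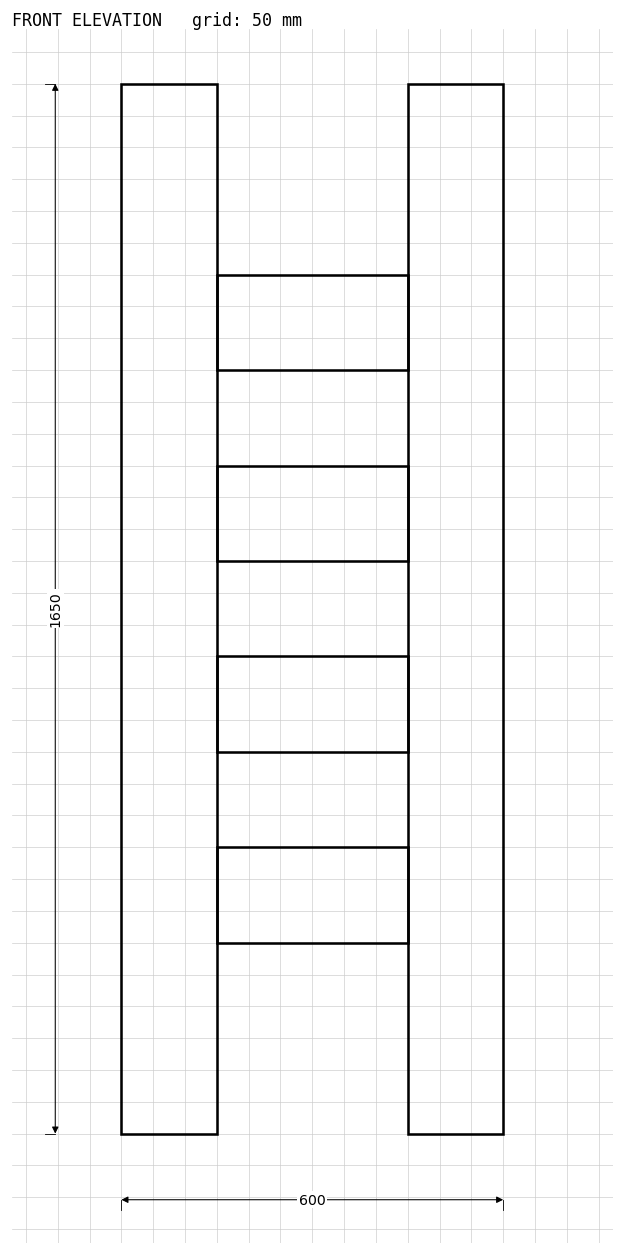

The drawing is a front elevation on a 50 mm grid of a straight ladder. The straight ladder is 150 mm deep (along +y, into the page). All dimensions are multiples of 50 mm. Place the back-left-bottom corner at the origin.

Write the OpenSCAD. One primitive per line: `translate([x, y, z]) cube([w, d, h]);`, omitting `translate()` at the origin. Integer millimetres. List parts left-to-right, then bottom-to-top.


cube([150, 150, 1650]);
translate([150, 0, 300]) cube([300, 150, 150]);
translate([150, 0, 600]) cube([300, 150, 150]);
translate([150, 0, 900]) cube([300, 150, 150]);
translate([150, 0, 1200]) cube([300, 150, 150]);
translate([450, 0, 0]) cube([150, 150, 1650]);


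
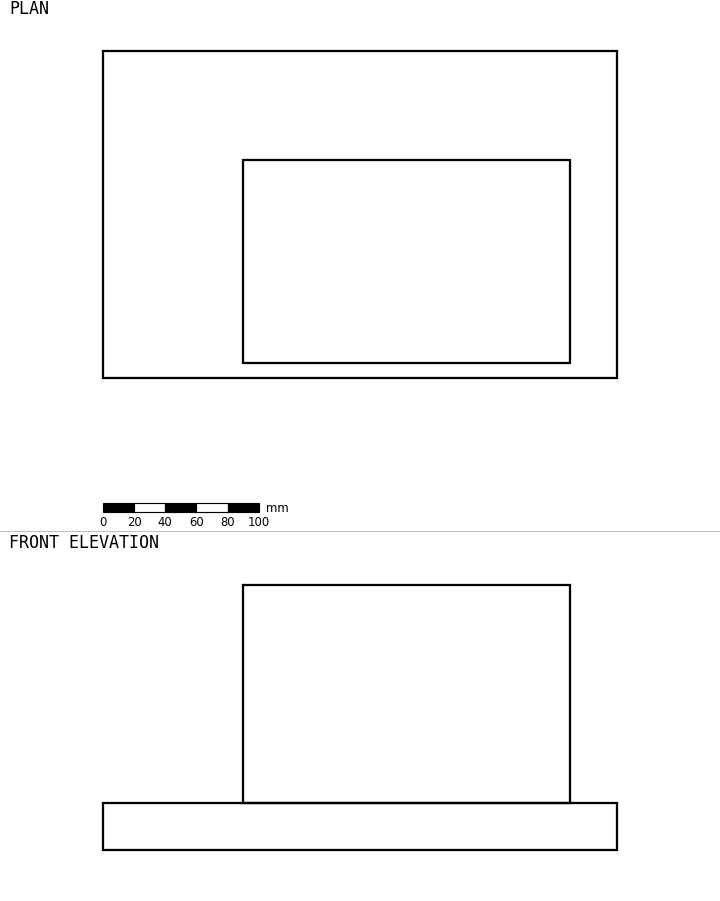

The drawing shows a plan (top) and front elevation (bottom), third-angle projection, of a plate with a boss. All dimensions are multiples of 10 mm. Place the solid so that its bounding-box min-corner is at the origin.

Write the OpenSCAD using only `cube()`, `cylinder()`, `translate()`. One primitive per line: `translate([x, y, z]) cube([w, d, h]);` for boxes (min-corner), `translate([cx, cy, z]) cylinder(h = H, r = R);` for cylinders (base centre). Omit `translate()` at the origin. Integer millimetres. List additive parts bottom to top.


cube([330, 210, 30]);
translate([90, 10, 30]) cube([210, 130, 140]);


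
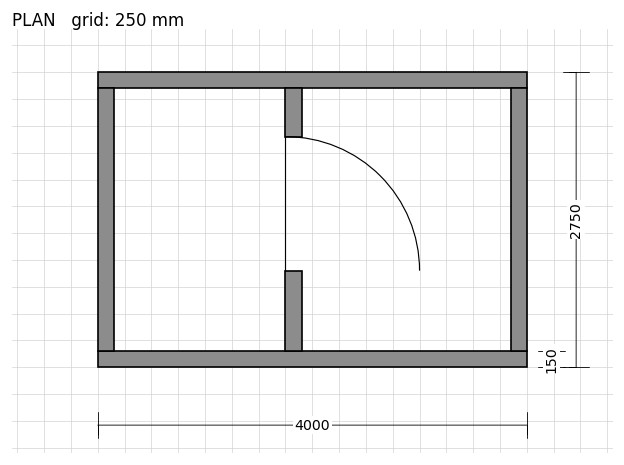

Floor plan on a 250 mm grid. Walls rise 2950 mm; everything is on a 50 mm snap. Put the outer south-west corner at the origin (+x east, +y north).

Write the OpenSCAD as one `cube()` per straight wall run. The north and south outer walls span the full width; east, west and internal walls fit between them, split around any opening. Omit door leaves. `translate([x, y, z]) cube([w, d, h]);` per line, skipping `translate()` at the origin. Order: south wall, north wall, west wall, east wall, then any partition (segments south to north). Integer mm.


cube([4000, 150, 2950]);
translate([0, 2600, 0]) cube([4000, 150, 2950]);
translate([0, 150, 0]) cube([150, 2450, 2950]);
translate([3850, 150, 0]) cube([150, 2450, 2950]);
translate([1750, 150, 0]) cube([150, 750, 2950]);
translate([1750, 2150, 0]) cube([150, 450, 2950]);
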